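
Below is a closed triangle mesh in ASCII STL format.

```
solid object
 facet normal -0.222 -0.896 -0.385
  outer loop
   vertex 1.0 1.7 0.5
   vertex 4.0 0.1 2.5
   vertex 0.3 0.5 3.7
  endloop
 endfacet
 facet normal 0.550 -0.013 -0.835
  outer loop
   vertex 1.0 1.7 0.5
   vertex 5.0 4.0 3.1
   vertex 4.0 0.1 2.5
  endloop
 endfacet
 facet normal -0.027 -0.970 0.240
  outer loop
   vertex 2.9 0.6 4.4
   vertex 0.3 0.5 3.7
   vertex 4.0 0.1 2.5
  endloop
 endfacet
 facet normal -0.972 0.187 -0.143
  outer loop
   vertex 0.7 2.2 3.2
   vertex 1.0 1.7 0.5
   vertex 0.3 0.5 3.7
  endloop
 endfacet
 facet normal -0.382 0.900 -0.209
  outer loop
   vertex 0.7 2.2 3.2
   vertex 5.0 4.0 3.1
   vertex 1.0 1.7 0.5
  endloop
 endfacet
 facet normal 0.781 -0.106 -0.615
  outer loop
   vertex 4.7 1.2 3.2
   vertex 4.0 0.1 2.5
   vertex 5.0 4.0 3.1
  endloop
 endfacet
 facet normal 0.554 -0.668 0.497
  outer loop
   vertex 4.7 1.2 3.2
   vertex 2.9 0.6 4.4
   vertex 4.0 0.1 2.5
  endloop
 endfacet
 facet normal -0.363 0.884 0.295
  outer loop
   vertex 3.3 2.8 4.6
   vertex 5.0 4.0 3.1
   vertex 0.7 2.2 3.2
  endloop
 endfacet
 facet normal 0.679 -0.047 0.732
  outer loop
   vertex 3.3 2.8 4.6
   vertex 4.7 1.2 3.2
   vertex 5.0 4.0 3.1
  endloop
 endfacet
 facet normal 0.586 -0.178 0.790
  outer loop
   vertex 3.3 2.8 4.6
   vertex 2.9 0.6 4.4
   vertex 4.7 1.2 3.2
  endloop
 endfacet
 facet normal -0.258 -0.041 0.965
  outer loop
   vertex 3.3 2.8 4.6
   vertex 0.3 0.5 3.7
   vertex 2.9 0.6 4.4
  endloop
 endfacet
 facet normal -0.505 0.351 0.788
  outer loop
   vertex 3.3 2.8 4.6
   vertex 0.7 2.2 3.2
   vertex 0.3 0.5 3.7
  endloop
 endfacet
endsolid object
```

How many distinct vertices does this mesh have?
8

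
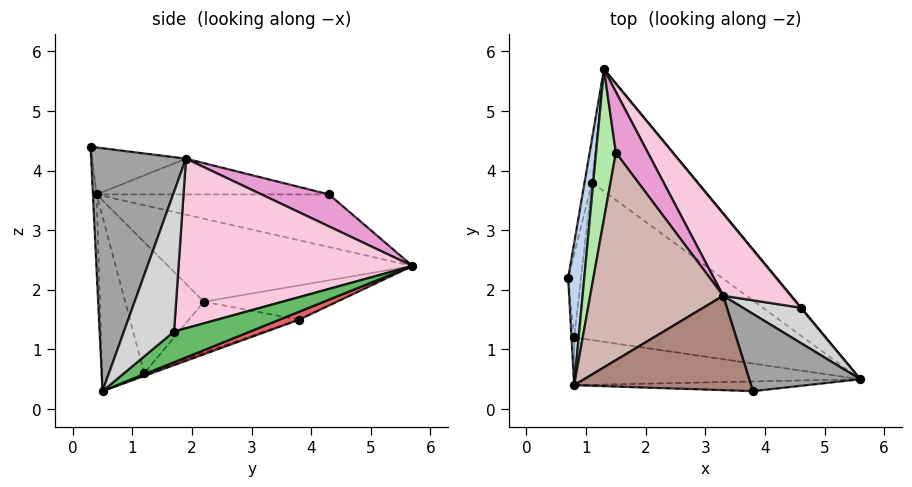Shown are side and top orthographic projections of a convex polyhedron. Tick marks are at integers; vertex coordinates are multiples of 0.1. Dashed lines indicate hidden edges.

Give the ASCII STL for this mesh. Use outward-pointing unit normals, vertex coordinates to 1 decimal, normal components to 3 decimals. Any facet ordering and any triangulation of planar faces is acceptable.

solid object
 facet normal -0.018 -0.998 -0.057
  outer loop
   vertex 0.8 0.4 3.6
   vertex 5.6 0.5 0.3
   vertex 3.8 0.3 4.4
  endloop
 endfacet
 facet normal -0.973 0.134 0.189
  outer loop
   vertex 0.8 0.4 3.6
   vertex 1.3 5.7 2.4
   vertex 0.7 2.2 1.8
  endloop
 endfacet
 facet normal -0.997 -0.076 -0.020
  outer loop
   vertex 0.8 1.2 0.6
   vertex 0.8 0.4 3.6
   vertex 0.7 2.2 1.8
  endloop
 endfacet
 facet normal -0.155 -0.955 -0.255
  outer loop
   vertex 0.8 1.2 0.6
   vertex 5.6 0.5 0.3
   vertex 0.8 0.4 3.6
  endloop
 endfacet
 facet normal 0.773 0.634 0.012
  outer loop
   vertex 4.6 1.7 1.3
   vertex 5.6 0.5 0.3
   vertex 1.3 5.7 2.4
  endloop
 endfacet
 facet normal -0.923 0.166 0.347
  outer loop
   vertex 1.5 4.3 3.6
   vertex 1.3 5.7 2.4
   vertex 0.8 0.4 3.6
  endloop
 endfacet
 facet normal 0.068 0.421 -0.904
  outer loop
   vertex 1.1 3.8 1.5
   vertex 1.3 5.7 2.4
   vertex 5.6 0.5 0.3
  endloop
 endfacet
 facet normal -0.011 0.328 -0.945
  outer loop
   vertex 1.1 3.8 1.5
   vertex 5.6 0.5 0.3
   vertex 0.8 1.2 0.6
  endloop
 endfacet
 facet normal -0.957 0.200 -0.210
  outer loop
   vertex 1.1 3.8 1.5
   vertex 0.7 2.2 1.8
   vertex 1.3 5.7 2.4
  endloop
 endfacet
 facet normal -0.951 0.193 -0.240
  outer loop
   vertex 1.1 3.8 1.5
   vertex 0.8 1.2 0.6
   vertex 0.7 2.2 1.8
  endloop
 endfacet
 facet normal -0.256 0.041 0.966
  outer loop
   vertex 3.3 1.9 4.2
   vertex 0.8 0.4 3.6
   vertex 3.8 0.3 4.4
  endloop
 endfacet
 facet normal -0.259 0.047 0.965
  outer loop
   vertex 3.3 1.9 4.2
   vertex 1.5 4.3 3.6
   vertex 0.8 0.4 3.6
  endloop
 endfacet
 facet normal 0.577 0.577 0.577
  outer loop
   vertex 3.3 1.9 4.2
   vertex 1.3 5.7 2.4
   vertex 1.5 4.3 3.6
  endloop
 endfacet
 facet normal 0.774 0.553 0.309
  outer loop
   vertex 3.3 1.9 4.2
   vertex 4.6 1.7 1.3
   vertex 1.3 5.7 2.4
  endloop
 endfacet
 facet normal 0.862 0.319 0.394
  outer loop
   vertex 3.3 1.9 4.2
   vertex 3.8 0.3 4.4
   vertex 5.6 0.5 0.3
  endloop
 endfacet
 facet normal 0.842 0.411 0.349
  outer loop
   vertex 3.3 1.9 4.2
   vertex 5.6 0.5 0.3
   vertex 4.6 1.7 1.3
  endloop
 endfacet
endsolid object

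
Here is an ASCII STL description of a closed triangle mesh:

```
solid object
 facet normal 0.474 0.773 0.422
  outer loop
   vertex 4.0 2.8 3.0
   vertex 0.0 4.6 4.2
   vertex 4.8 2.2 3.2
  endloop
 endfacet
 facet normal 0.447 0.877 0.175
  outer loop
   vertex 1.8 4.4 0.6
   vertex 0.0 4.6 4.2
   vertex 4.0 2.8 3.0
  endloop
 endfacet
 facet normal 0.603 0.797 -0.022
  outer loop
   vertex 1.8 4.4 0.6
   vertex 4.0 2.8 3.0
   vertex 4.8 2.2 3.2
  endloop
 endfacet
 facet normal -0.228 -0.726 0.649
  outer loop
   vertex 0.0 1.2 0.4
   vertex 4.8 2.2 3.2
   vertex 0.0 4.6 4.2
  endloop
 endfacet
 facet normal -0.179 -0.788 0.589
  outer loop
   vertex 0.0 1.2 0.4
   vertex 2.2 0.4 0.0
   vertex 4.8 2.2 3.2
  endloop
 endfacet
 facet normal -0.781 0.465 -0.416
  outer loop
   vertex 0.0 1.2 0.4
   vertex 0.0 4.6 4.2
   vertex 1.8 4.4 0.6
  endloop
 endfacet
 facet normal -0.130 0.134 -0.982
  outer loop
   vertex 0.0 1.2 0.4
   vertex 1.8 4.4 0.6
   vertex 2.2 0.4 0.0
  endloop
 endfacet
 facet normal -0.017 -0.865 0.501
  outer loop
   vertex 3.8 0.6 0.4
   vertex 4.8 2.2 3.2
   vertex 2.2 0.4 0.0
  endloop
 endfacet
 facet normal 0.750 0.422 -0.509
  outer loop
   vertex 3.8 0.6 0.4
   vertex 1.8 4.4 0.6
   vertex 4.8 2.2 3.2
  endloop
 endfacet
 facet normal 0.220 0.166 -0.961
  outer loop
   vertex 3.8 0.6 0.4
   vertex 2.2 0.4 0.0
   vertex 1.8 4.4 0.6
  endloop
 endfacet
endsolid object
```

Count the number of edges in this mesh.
15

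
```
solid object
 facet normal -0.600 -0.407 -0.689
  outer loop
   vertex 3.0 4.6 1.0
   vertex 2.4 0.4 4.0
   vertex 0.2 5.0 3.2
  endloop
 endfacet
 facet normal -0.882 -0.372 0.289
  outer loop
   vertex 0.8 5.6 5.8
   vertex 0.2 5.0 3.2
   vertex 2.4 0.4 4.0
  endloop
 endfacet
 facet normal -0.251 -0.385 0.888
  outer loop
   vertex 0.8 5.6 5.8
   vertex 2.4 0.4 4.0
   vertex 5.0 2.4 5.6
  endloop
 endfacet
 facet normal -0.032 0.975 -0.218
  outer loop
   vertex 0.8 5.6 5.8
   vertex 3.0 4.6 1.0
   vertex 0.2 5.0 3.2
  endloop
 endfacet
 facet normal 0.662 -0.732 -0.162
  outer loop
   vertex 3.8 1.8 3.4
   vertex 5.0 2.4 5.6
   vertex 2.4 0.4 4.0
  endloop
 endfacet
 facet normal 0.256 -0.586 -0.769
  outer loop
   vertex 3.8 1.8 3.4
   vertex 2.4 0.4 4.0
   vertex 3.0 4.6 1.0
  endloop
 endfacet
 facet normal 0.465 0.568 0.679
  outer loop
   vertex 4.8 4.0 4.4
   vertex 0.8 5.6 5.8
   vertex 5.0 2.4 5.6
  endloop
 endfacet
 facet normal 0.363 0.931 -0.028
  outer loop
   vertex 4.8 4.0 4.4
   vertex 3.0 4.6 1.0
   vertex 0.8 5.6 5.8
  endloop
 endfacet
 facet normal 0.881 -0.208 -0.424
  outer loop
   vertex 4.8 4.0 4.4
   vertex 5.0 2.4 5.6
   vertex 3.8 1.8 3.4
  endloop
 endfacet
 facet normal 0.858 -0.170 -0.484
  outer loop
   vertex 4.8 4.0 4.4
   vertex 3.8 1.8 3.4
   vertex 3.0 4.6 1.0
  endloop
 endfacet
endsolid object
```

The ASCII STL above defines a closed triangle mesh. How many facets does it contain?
10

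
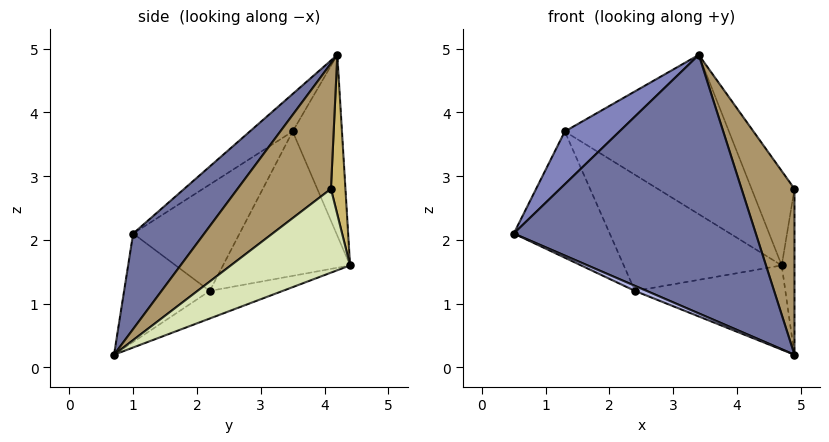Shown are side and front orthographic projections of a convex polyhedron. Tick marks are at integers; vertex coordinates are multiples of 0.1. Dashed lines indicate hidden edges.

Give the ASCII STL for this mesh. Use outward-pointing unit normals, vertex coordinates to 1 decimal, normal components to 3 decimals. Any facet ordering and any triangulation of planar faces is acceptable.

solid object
 facet normal 0.220 -0.748 0.627
  outer loop
   vertex 3.4 4.2 4.9
   vertex 0.5 1.0 2.1
   vertex 4.9 0.7 0.2
  endloop
 endfacet
 facet normal -0.336 -0.429 0.838
  outer loop
   vertex 1.3 3.5 3.7
   vertex 0.5 1.0 2.1
   vertex 3.4 4.2 4.9
  endloop
 endfacet
 facet normal -0.287 0.956 -0.055
  outer loop
   vertex 1.3 3.5 3.7
   vertex 3.4 4.2 4.9
   vertex 4.7 4.4 1.6
  endloop
 endfacet
 facet normal -0.399 -0.055 -0.915
  outer loop
   vertex 2.4 2.2 1.2
   vertex 4.9 0.7 0.2
   vertex 0.5 1.0 2.1
  endloop
 endfacet
 facet normal -0.165 0.341 -0.925
  outer loop
   vertex 2.4 2.2 1.2
   vertex 4.7 4.4 1.6
   vertex 4.9 0.7 0.2
  endloop
 endfacet
 facet normal -0.616 0.555 -0.559
  outer loop
   vertex 2.4 2.2 1.2
   vertex 0.5 1.0 2.1
   vertex 1.3 3.5 3.7
  endloop
 endfacet
 facet normal -0.518 0.644 -0.563
  outer loop
   vertex 2.4 2.2 1.2
   vertex 1.3 3.5 3.7
   vertex 4.7 4.4 1.6
  endloop
 endfacet
 facet normal 0.985 0.105 -0.138
  outer loop
   vertex 4.9 4.1 2.8
   vertex 4.9 0.7 0.2
   vertex 4.7 4.4 1.6
  endloop
 endfacet
 facet normal 0.731 -0.414 0.542
  outer loop
   vertex 4.9 4.1 2.8
   vertex 3.4 4.2 4.9
   vertex 4.9 0.7 0.2
  endloop
 endfacet
 facet normal 0.315 0.932 0.180
  outer loop
   vertex 4.9 4.1 2.8
   vertex 4.7 4.4 1.6
   vertex 3.4 4.2 4.9
  endloop
 endfacet
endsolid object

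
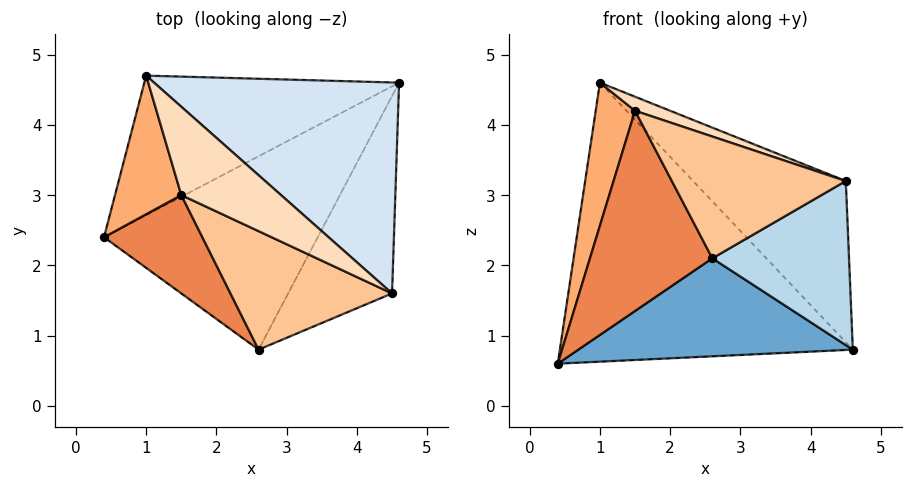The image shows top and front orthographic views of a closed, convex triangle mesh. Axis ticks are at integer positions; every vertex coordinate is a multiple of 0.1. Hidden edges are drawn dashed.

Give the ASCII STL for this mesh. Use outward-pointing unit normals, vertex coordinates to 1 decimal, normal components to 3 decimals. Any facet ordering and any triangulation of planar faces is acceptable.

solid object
 facet normal 0.269 -0.435 -0.859
  outer loop
   vertex 2.6 0.8 2.1
   vertex 0.4 2.4 0.6
   vertex 4.6 4.6 0.8
  endloop
 endfacet
 facet normal -0.408 0.816 -0.408
  outer loop
   vertex 1.0 4.7 4.6
   vertex 4.6 4.6 0.8
   vertex 0.4 2.4 0.6
  endloop
 endfacet
 facet normal 0.581 -0.520 -0.626
  outer loop
   vertex 4.5 1.6 3.2
   vertex 2.6 0.8 2.1
   vertex 4.6 4.6 0.8
  endloop
 endfacet
 facet normal 0.650 0.461 0.604
  outer loop
   vertex 4.5 1.6 3.2
   vertex 4.6 4.6 0.8
   vertex 1.0 4.7 4.6
  endloop
 endfacet
 facet normal -0.690 -0.650 0.319
  outer loop
   vertex 1.5 3.0 4.2
   vertex 0.4 2.4 0.6
   vertex 2.6 0.8 2.1
  endloop
 endfacet
 facet normal -0.883 -0.337 0.326
  outer loop
   vertex 1.5 3.0 4.2
   vertex 1.0 4.7 4.6
   vertex 0.4 2.4 0.6
  endloop
 endfacet
 facet normal -0.101 -0.713 0.694
  outer loop
   vertex 1.5 3.0 4.2
   vertex 2.6 0.8 2.1
   vertex 4.5 1.6 3.2
  endloop
 endfacet
 facet normal 0.248 -0.152 0.957
  outer loop
   vertex 1.5 3.0 4.2
   vertex 4.5 1.6 3.2
   vertex 1.0 4.7 4.6
  endloop
 endfacet
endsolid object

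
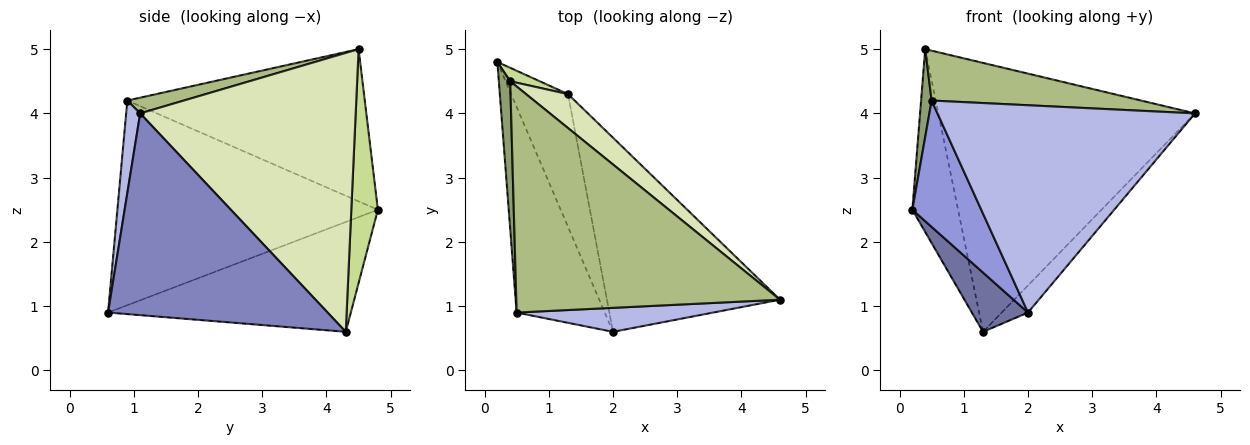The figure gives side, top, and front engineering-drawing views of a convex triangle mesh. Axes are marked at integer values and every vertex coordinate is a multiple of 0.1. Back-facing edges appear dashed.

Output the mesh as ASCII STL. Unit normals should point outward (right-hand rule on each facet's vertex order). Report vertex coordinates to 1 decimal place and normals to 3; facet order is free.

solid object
 facet normal -0.870 -0.201 -0.451
  outer loop
   vertex 1.3 4.3 0.6
   vertex 2.0 0.6 0.9
   vertex 0.2 4.8 2.5
  endloop
 endfacet
 facet normal 0.756 0.090 -0.649
  outer loop
   vertex 1.3 4.3 0.6
   vertex 4.6 1.1 4.0
   vertex 2.0 0.6 0.9
  endloop
 endfacet
 facet normal -0.893 -0.236 -0.384
  outer loop
   vertex 0.5 0.9 4.2
   vertex 0.2 4.8 2.5
   vertex 2.0 0.6 0.9
  endloop
 endfacet
 facet normal 0.054 -0.992 0.115
  outer loop
   vertex 0.5 0.9 4.2
   vertex 2.0 0.6 0.9
   vertex 4.6 1.1 4.0
  endloop
 endfacet
 facet normal -0.996 -0.044 0.074
  outer loop
   vertex 0.4 4.5 5.0
   vertex 0.2 4.8 2.5
   vertex 0.5 0.9 4.2
  endloop
 endfacet
 facet normal 0.058 -0.215 0.975
  outer loop
   vertex 0.4 4.5 5.0
   vertex 0.5 0.9 4.2
   vertex 4.6 1.1 4.0
  endloop
 endfacet
 facet normal 0.502 0.863 0.063
  outer loop
   vertex 0.4 4.5 5.0
   vertex 1.3 4.3 0.6
   vertex 0.2 4.8 2.5
  endloop
 endfacet
 facet normal 0.640 0.762 0.096
  outer loop
   vertex 0.4 4.5 5.0
   vertex 4.6 1.1 4.0
   vertex 1.3 4.3 0.6
  endloop
 endfacet
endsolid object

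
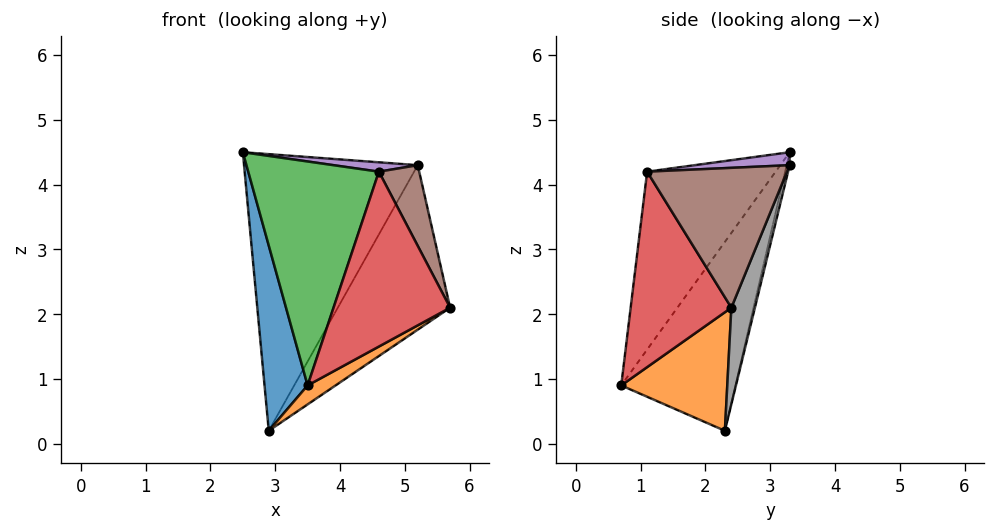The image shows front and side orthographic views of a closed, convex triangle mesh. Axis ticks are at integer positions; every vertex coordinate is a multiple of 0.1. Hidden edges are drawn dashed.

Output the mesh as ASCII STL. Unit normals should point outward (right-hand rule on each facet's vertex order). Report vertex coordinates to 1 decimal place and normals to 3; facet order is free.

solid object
 facet normal -0.936 -0.353 -0.005
  outer loop
   vertex 2.9 2.3 0.2
   vertex 3.5 0.7 0.9
   vertex 2.5 3.3 4.5
  endloop
 endfacet
 facet normal 0.559 -0.147 -0.816
  outer loop
   vertex 2.9 2.3 0.2
   vertex 5.7 2.4 2.1
   vertex 3.5 0.7 0.9
  endloop
 endfacet
 facet normal -0.668 -0.679 0.305
  outer loop
   vertex 4.6 1.1 4.2
   vertex 2.5 3.3 4.5
   vertex 3.5 0.7 0.9
  endloop
 endfacet
 facet normal 0.648 -0.751 -0.125
  outer loop
   vertex 4.6 1.1 4.2
   vertex 3.5 0.7 0.9
   vertex 5.7 2.4 2.1
  endloop
 endfacet
 facet normal 0.074 -0.065 0.995
  outer loop
   vertex 5.2 3.3 4.3
   vertex 2.5 3.3 4.5
   vertex 4.6 1.1 4.2
  endloop
 endfacet
 facet normal 0.912 -0.263 0.315
  outer loop
   vertex 5.2 3.3 4.3
   vertex 4.6 1.1 4.2
   vertex 5.7 2.4 2.1
  endloop
 endfacet
 facet normal -0.017 0.974 -0.228
  outer loop
   vertex 5.2 3.3 4.3
   vertex 2.9 2.3 0.2
   vertex 2.5 3.3 4.5
  endloop
 endfacet
 facet normal 0.193 0.923 -0.334
  outer loop
   vertex 5.2 3.3 4.3
   vertex 5.7 2.4 2.1
   vertex 2.9 2.3 0.2
  endloop
 endfacet
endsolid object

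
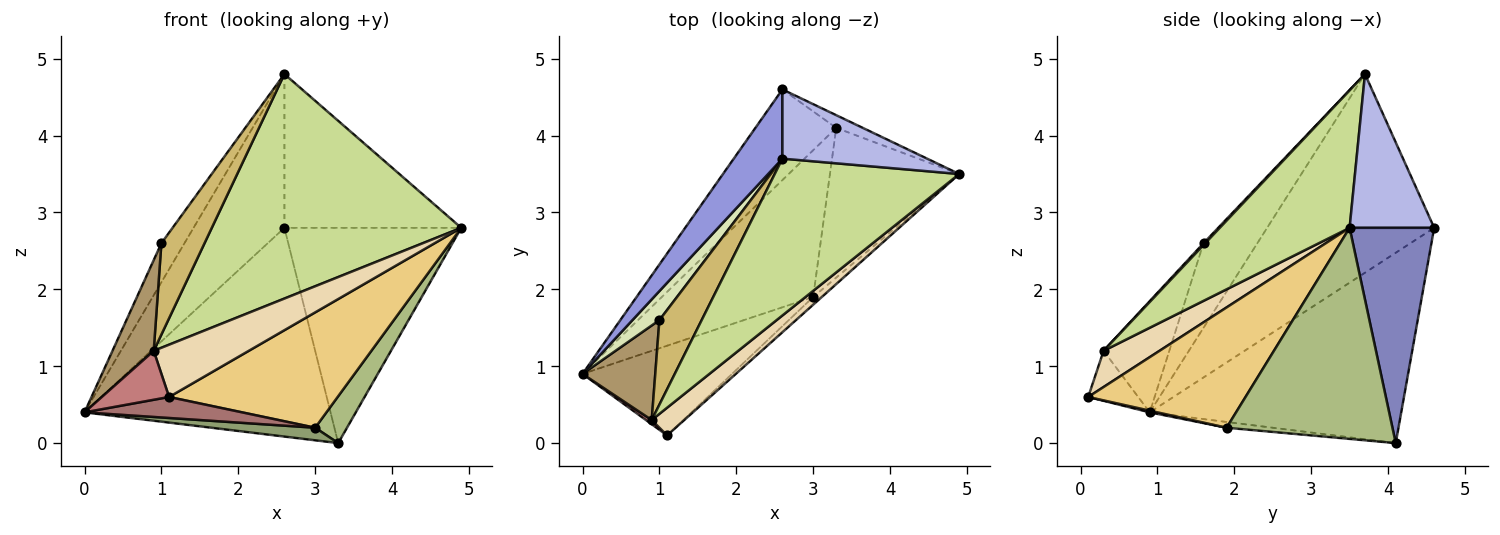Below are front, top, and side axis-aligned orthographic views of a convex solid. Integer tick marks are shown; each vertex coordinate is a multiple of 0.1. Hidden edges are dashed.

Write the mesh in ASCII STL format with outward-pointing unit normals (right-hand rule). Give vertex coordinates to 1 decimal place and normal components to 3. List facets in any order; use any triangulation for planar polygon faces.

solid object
 facet normal -0.684 0.669 -0.290
  outer loop
   vertex 3.3 4.1 0.0
   vertex 0.0 0.9 0.4
   vertex 2.6 4.6 2.8
  endloop
 endfacet
 facet normal 0.431 0.901 -0.053
  outer loop
   vertex 3.3 4.1 0.0
   vertex 2.6 4.6 2.8
   vertex 4.9 3.5 2.8
  endloop
 endfacet
 facet normal -0.859 0.467 0.210
  outer loop
   vertex 2.6 3.7 4.8
   vertex 2.6 4.6 2.8
   vertex 0.0 0.9 0.4
  endloop
 endfacet
 facet normal 0.400 0.836 0.376
  outer loop
   vertex 2.6 3.7 4.8
   vertex 4.9 3.5 2.8
   vertex 2.6 4.6 2.8
  endloop
 endfacet
 facet normal -0.038 -0.085 -0.996
  outer loop
   vertex 3.0 1.9 0.2
   vertex 0.0 0.9 0.4
   vertex 3.3 4.1 0.0
  endloop
 endfacet
 facet normal 0.842 -0.162 -0.515
  outer loop
   vertex 3.0 1.9 0.2
   vertex 3.3 4.1 0.0
   vertex 4.9 3.5 2.8
  endloop
 endfacet
 facet normal 0.392 -0.754 0.527
  outer loop
   vertex 0.9 0.3 1.2
   vertex 4.9 3.5 2.8
   vertex 2.6 3.7 4.8
  endloop
 endfacet
 facet normal -0.882 0.378 0.281
  outer loop
   vertex 1.0 1.6 2.6
   vertex 2.6 3.7 4.8
   vertex 0.0 0.9 0.4
  endloop
 endfacet
 facet normal -0.741 -0.465 0.485
  outer loop
   vertex 1.0 1.6 2.6
   vertex 0.0 0.9 0.4
   vertex 0.9 0.3 1.2
  endloop
 endfacet
 facet normal 0.029 -0.734 0.679
  outer loop
   vertex 1.0 1.6 2.6
   vertex 0.9 0.3 1.2
   vertex 2.6 3.7 4.8
  endloop
 endfacet
 facet normal 0.682 -0.730 -0.049
  outer loop
   vertex 1.1 0.1 0.6
   vertex 3.0 1.9 0.2
   vertex 4.9 3.5 2.8
  endloop
 endfacet
 facet normal 0.461 -0.784 0.415
  outer loop
   vertex 1.1 0.1 0.6
   vertex 4.9 3.5 2.8
   vertex 0.9 0.3 1.2
  endloop
 endfacet
 facet normal 0.011 -0.228 -0.974
  outer loop
   vertex 1.1 0.1 0.6
   vertex 0.0 0.9 0.4
   vertex 3.0 1.9 0.2
  endloop
 endfacet
 facet normal -0.595 -0.801 0.069
  outer loop
   vertex 1.1 0.1 0.6
   vertex 0.9 0.3 1.2
   vertex 0.0 0.9 0.4
  endloop
 endfacet
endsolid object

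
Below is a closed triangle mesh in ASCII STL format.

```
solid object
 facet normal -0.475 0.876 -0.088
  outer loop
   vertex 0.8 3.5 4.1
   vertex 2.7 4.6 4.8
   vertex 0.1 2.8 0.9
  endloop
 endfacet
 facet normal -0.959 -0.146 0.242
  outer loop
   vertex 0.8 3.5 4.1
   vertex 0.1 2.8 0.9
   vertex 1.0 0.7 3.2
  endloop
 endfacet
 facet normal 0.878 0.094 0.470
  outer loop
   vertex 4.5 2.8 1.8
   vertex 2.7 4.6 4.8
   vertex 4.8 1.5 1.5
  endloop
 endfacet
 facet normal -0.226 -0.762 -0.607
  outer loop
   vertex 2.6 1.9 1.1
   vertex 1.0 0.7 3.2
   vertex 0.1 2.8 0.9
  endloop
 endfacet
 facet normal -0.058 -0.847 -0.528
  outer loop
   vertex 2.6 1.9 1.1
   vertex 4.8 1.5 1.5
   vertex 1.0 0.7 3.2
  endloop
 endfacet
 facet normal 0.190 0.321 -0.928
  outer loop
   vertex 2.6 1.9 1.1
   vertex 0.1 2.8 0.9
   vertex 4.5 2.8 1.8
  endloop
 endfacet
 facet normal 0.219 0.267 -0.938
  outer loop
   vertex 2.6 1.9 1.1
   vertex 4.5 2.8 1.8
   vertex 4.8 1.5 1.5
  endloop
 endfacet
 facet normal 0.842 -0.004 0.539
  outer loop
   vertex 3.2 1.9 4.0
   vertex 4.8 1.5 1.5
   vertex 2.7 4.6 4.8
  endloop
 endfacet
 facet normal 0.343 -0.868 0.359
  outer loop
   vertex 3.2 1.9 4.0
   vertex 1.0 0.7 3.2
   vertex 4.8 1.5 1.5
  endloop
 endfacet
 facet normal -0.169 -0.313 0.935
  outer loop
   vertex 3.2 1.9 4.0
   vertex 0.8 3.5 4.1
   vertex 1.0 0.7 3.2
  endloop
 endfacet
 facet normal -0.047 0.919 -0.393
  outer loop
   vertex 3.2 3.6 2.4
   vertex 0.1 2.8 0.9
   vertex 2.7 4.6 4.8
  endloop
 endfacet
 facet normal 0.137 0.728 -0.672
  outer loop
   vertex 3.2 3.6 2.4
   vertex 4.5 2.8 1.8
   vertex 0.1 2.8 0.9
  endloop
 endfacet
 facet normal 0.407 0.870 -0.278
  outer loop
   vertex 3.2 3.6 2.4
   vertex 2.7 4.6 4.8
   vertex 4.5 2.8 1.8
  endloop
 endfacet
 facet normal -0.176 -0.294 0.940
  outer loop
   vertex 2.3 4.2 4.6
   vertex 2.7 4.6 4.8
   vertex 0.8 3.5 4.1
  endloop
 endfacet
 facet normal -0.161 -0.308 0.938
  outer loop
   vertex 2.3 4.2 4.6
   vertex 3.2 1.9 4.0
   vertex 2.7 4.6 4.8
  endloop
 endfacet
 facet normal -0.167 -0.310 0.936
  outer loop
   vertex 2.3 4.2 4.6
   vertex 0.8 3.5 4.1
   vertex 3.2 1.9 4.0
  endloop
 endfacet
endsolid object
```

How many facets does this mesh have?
16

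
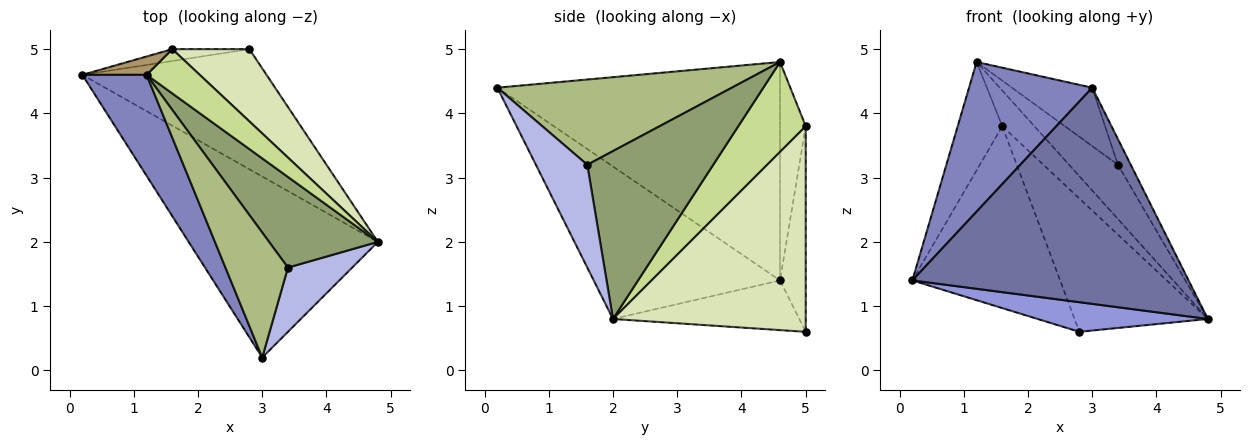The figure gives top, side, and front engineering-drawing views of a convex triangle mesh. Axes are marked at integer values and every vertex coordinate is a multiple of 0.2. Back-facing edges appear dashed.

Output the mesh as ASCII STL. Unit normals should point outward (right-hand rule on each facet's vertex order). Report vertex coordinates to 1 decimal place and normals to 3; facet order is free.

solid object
 facet normal -0.459 -0.681 -0.570
  outer loop
   vertex 3.0 0.2 4.4
   vertex 0.2 4.6 1.4
   vertex 4.8 2.0 0.8
  endloop
 endfacet
 facet normal -0.885 -0.386 0.260
  outer loop
   vertex 1.2 4.6 4.8
   vertex 0.2 4.6 1.4
   vertex 3.0 0.2 4.4
  endloop
 endfacet
 facet normal -0.253 -0.232 -0.939
  outer loop
   vertex 2.8 5.0 0.6
   vertex 4.8 2.0 0.8
   vertex 0.2 4.6 1.4
  endloop
 endfacet
 facet normal 0.830 0.207 0.518
  outer loop
   vertex 3.4 1.6 3.2
   vertex 3.0 0.2 4.4
   vertex 4.8 2.0 0.8
  endloop
 endfacet
 facet normal 0.798 0.309 0.517
  outer loop
   vertex 3.4 1.6 3.2
   vertex 4.8 2.0 0.8
   vertex 1.2 4.6 4.8
  endloop
 endfacet
 facet normal 0.777 0.266 0.570
  outer loop
   vertex 3.4 1.6 3.2
   vertex 1.2 4.6 4.8
   vertex 3.0 0.2 4.4
  endloop
 endfacet
 facet normal 0.797 0.379 0.470
  outer loop
   vertex 1.6 5.0 3.8
   vertex 1.2 4.6 4.8
   vertex 4.8 2.0 0.8
  endloop
 endfacet
 facet normal 0.786 0.544 0.295
  outer loop
   vertex 1.6 5.0 3.8
   vertex 4.8 2.0 0.8
   vertex 2.8 5.0 0.6
  endloop
 endfacet
 facet normal -0.494 0.857 0.145
  outer loop
   vertex 1.6 5.0 3.8
   vertex 0.2 4.6 1.4
   vertex 1.2 4.6 4.8
  endloop
 endfacet
 facet normal -0.171 0.983 -0.064
  outer loop
   vertex 1.6 5.0 3.8
   vertex 2.8 5.0 0.6
   vertex 0.2 4.6 1.4
  endloop
 endfacet
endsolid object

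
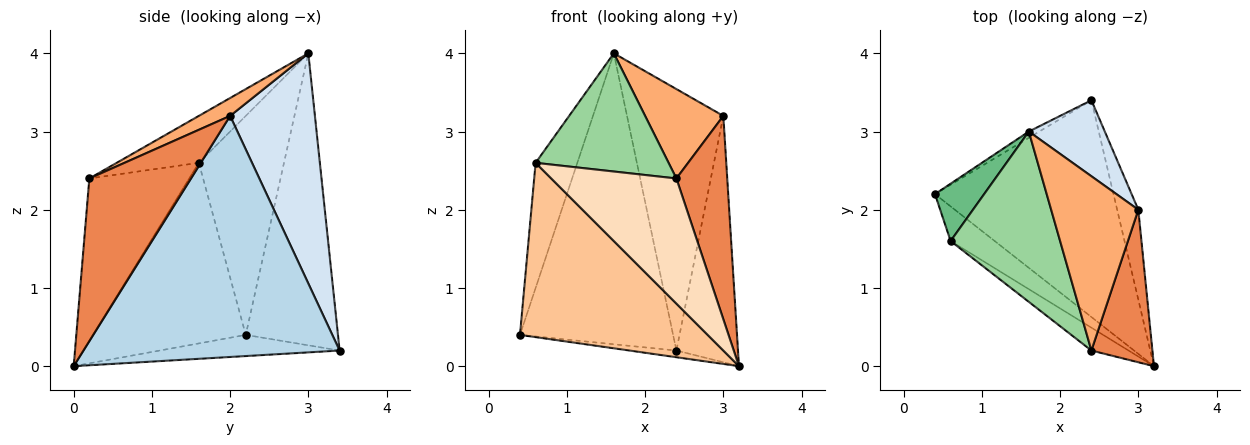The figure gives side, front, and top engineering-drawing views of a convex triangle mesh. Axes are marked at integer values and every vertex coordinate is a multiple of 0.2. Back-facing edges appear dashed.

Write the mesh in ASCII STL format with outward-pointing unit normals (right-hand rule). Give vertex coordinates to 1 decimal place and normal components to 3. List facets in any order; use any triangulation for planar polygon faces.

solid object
 facet normal -0.118 0.031 -0.993
  outer loop
   vertex 2.4 3.4 0.2
   vertex 3.2 0.0 0.0
   vertex 0.4 2.2 0.4
  endloop
 endfacet
 facet normal -0.516 0.857 -0.018
  outer loop
   vertex 1.6 3.0 4.0
   vertex 2.4 3.4 0.2
   vertex 0.4 2.2 0.4
  endloop
 endfacet
 facet normal 0.969 0.233 -0.085
  outer loop
   vertex 3.0 2.0 3.2
   vertex 3.2 0.0 0.0
   vertex 2.4 3.4 0.2
  endloop
 endfacet
 facet normal 0.646 0.733 0.213
  outer loop
   vertex 3.0 2.0 3.2
   vertex 2.4 3.4 0.2
   vertex 1.6 3.0 4.0
  endloop
 endfacet
 facet normal 0.848 -0.424 0.318
  outer loop
   vertex 3.0 2.0 3.2
   vertex 2.4 0.2 2.4
   vertex 3.2 0.0 0.0
  endloop
 endfacet
 facet normal 0.180 -0.449 0.875
  outer loop
   vertex 3.0 2.0 3.2
   vertex 1.6 3.0 4.0
   vertex 2.4 0.2 2.4
  endloop
 endfacet
 facet normal -0.624 -0.766 -0.152
  outer loop
   vertex 0.6 1.6 2.6
   vertex 0.4 2.2 0.4
   vertex 3.2 0.0 0.0
  endloop
 endfacet
 facet normal -0.618 -0.774 -0.141
  outer loop
   vertex 0.6 1.6 2.6
   vertex 3.2 0.0 0.0
   vertex 2.4 0.2 2.4
  endloop
 endfacet
 facet normal -0.880 0.431 0.198
  outer loop
   vertex 0.6 1.6 2.6
   vertex 1.6 3.0 4.0
   vertex 0.4 2.2 0.4
  endloop
 endfacet
 facet normal -0.332 -0.538 0.775
  outer loop
   vertex 0.6 1.6 2.6
   vertex 2.4 0.2 2.4
   vertex 1.6 3.0 4.0
  endloop
 endfacet
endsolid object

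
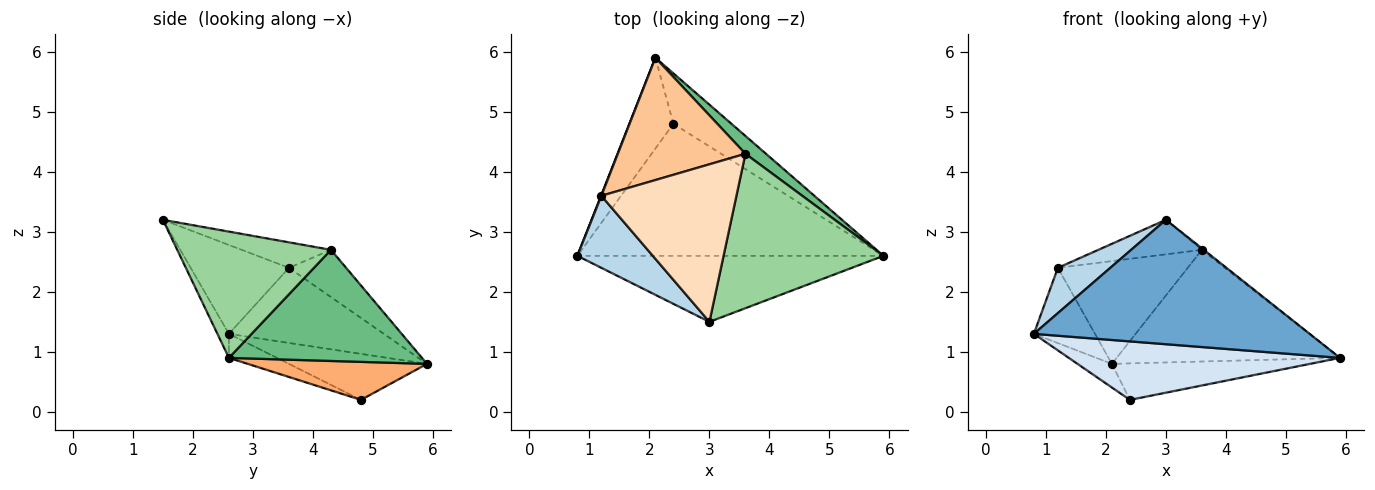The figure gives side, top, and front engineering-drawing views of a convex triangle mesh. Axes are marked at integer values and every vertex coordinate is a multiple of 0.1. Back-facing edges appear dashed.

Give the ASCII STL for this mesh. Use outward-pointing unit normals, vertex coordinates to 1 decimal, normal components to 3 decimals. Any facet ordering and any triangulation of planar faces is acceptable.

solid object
 facet normal -0.037 -0.883 -0.468
  outer loop
   vertex 3.0 1.5 3.2
   vertex 0.8 2.6 1.3
   vertex 5.9 2.6 0.9
  endloop
 endfacet
 facet normal -0.930 0.367 0.005
  outer loop
   vertex 1.2 3.6 2.4
   vertex 2.1 5.9 0.8
   vertex 0.8 2.6 1.3
  endloop
 endfacet
 facet normal -0.706 -0.377 0.599
  outer loop
   vertex 1.2 3.6 2.4
   vertex 0.8 2.6 1.3
   vertex 3.0 1.5 3.2
  endloop
 endfacet
 facet normal -0.072 -0.404 -0.912
  outer loop
   vertex 2.4 4.8 0.2
   vertex 5.9 2.6 0.9
   vertex 0.8 2.6 1.3
  endloop
 endfacet
 facet normal -0.711 0.177 -0.680
  outer loop
   vertex 2.4 4.8 0.2
   vertex 0.8 2.6 1.3
   vertex 2.1 5.9 0.8
  endloop
 endfacet
 facet normal 0.469 0.518 -0.715
  outer loop
   vertex 2.4 4.8 0.2
   vertex 2.1 5.9 0.8
   vertex 5.9 2.6 0.9
  endloop
 endfacet
 facet normal -0.273 0.619 0.737
  outer loop
   vertex 3.6 4.3 2.7
   vertex 2.1 5.9 0.8
   vertex 1.2 3.6 2.4
  endloop
 endfacet
 facet normal -0.181 0.210 0.961
  outer loop
   vertex 3.6 4.3 2.7
   vertex 1.2 3.6 2.4
   vertex 3.0 1.5 3.2
  endloop
 endfacet
 facet normal 0.649 0.751 0.120
  outer loop
   vertex 3.6 4.3 2.7
   vertex 5.9 2.6 0.9
   vertex 2.1 5.9 0.8
  endloop
 endfacet
 facet normal 0.620 0.007 0.785
  outer loop
   vertex 3.6 4.3 2.7
   vertex 3.0 1.5 3.2
   vertex 5.9 2.6 0.9
  endloop
 endfacet
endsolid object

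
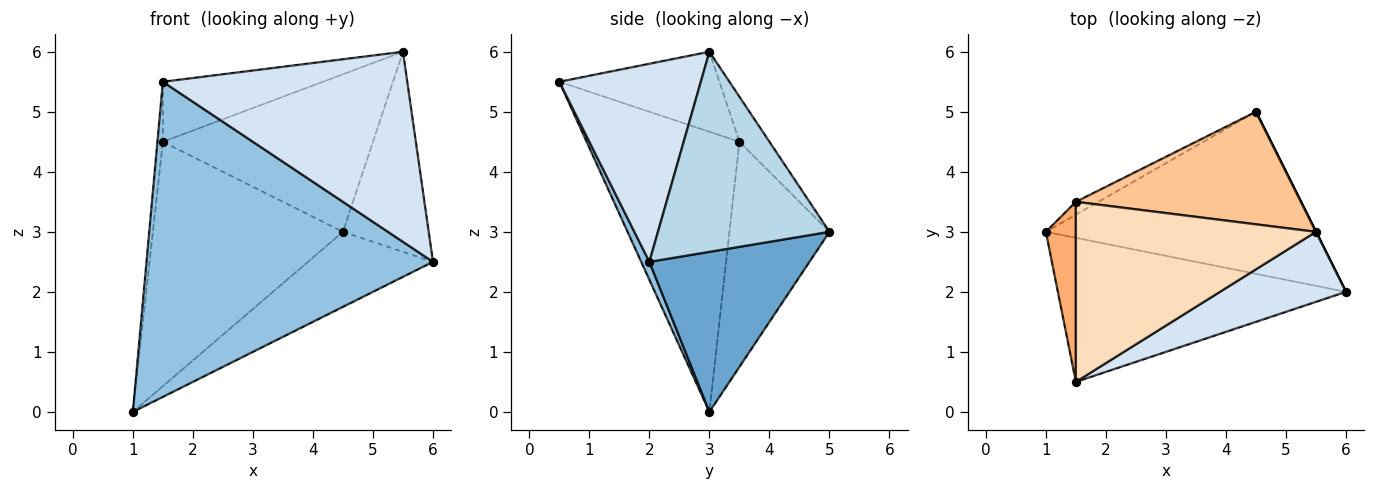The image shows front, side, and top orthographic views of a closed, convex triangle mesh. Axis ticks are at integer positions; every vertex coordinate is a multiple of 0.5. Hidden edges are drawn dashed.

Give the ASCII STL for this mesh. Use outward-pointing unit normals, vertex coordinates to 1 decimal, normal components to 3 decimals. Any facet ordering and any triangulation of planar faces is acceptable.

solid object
 facet normal 0.474 0.370 -0.799
  outer loop
   vertex 4.5 5.0 3.0
   vertex 6.0 2.0 2.5
   vertex 1.0 3.0 0.0
  endloop
 endfacet
 facet normal 0.026 -0.909 -0.416
  outer loop
   vertex 1.5 0.5 5.5
   vertex 1.0 3.0 0.0
   vertex 6.0 2.0 2.5
  endloop
 endfacet
 facet normal 0.894 0.447 0.000
  outer loop
   vertex 5.5 3.0 6.0
   vertex 6.0 2.0 2.5
   vertex 4.5 5.0 3.0
  endloop
 endfacet
 facet normal 0.477 -0.825 0.304
  outer loop
   vertex 5.5 3.0 6.0
   vertex 1.5 0.5 5.5
   vertex 6.0 2.0 2.5
  endloop
 endfacet
 facet normal -0.465 0.884 -0.047
  outer loop
   vertex 1.5 3.5 4.5
   vertex 4.5 5.0 3.0
   vertex 1.0 3.0 0.0
  endloop
 endfacet
 facet normal -0.994 0.035 0.106
  outer loop
   vertex 1.5 3.5 4.5
   vertex 1.0 3.0 0.0
   vertex 1.5 0.5 5.5
  endloop
 endfacet
 facet normal -0.115 0.808 0.577
  outer loop
   vertex 1.5 3.5 4.5
   vertex 5.5 3.0 6.0
   vertex 4.5 5.0 3.0
  endloop
 endfacet
 facet normal -0.302 0.302 0.905
  outer loop
   vertex 1.5 3.5 4.5
   vertex 1.5 0.5 5.5
   vertex 5.5 3.0 6.0
  endloop
 endfacet
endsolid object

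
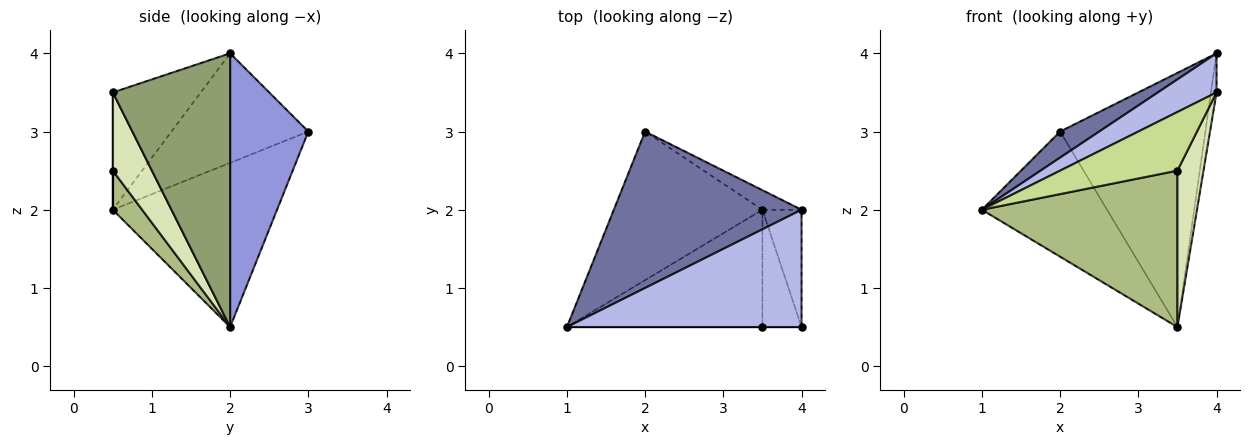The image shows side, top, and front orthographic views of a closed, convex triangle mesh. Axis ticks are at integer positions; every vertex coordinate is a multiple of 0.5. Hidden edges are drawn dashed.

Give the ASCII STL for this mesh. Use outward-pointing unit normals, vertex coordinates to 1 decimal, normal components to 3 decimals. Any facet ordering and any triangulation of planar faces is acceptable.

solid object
 facet normal -0.499 -0.142 0.855
  outer loop
   vertex 2.0 3.0 3.0
   vertex 1.0 0.5 2.0
   vertex 4.0 2.0 4.0
  endloop
 endfacet
 facet normal -0.646 0.492 -0.584
  outer loop
   vertex 3.5 2.0 0.5
   vertex 1.0 0.5 2.0
   vertex 2.0 3.0 3.0
  endloop
 endfacet
 facet normal 0.473 0.878 -0.068
  outer loop
   vertex 3.5 2.0 0.5
   vertex 2.0 3.0 3.0
   vertex 4.0 2.0 4.0
  endloop
 endfacet
 facet normal -0.429 -0.286 0.857
  outer loop
   vertex 4.0 0.5 3.5
   vertex 4.0 2.0 4.0
   vertex 1.0 0.5 2.0
  endloop
 endfacet
 facet normal 0.989 0.047 -0.141
  outer loop
   vertex 4.0 0.5 3.5
   vertex 3.5 2.0 0.5
   vertex 4.0 2.0 4.0
  endloop
 endfacet
 facet normal 0.119 -0.794 -0.596
  outer loop
   vertex 3.5 0.5 2.5
   vertex 1.0 0.5 2.0
   vertex 3.5 2.0 0.5
  endloop
 endfacet
 facet normal 0.000 -1.000 0.000
  outer loop
   vertex 3.5 0.5 2.5
   vertex 4.0 0.5 3.5
   vertex 1.0 0.5 2.0
  endloop
 endfacet
 facet normal 0.768 -0.512 -0.384
  outer loop
   vertex 3.5 0.5 2.5
   vertex 3.5 2.0 0.5
   vertex 4.0 0.5 3.5
  endloop
 endfacet
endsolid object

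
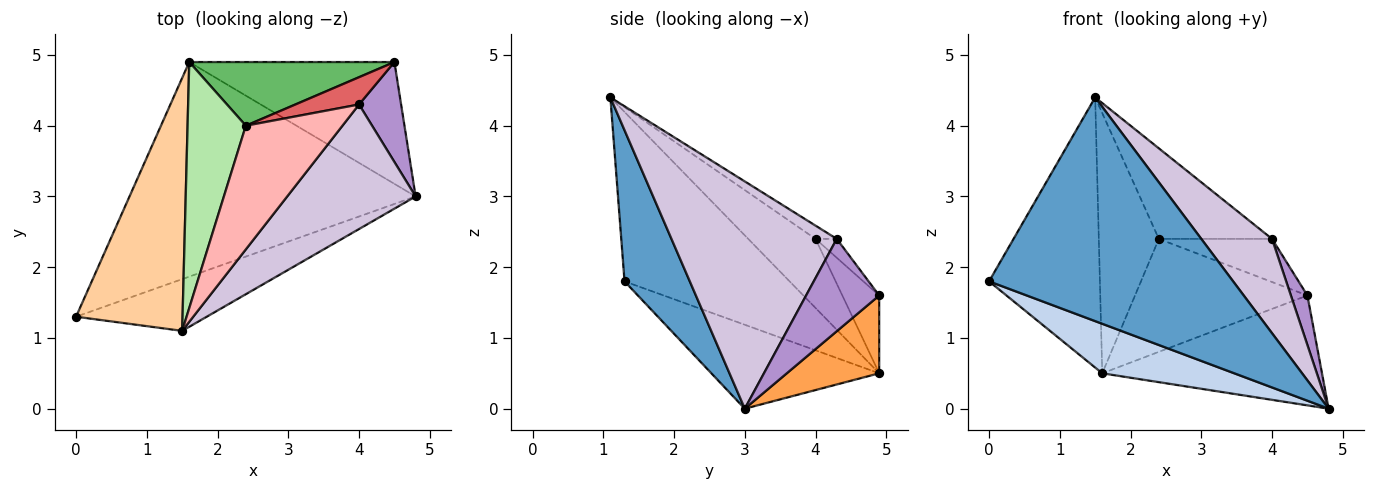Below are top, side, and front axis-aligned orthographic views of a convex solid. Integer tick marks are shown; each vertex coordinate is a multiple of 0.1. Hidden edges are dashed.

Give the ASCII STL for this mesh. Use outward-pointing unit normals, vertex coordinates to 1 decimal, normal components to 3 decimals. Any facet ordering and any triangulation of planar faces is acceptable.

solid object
 facet normal 0.252 -0.943 -0.218
  outer loop
   vertex 1.5 1.1 4.4
   vertex 0.0 1.3 1.8
   vertex 4.8 3.0 0.0
  endloop
 endfacet
 facet normal -0.275 -0.216 -0.937
  outer loop
   vertex 1.6 4.9 0.5
   vertex 4.8 3.0 0.0
   vertex 0.0 1.3 1.8
  endloop
 endfacet
 facet normal 0.271 0.645 -0.715
  outer loop
   vertex 1.6 4.9 0.5
   vertex 4.5 4.9 1.6
   vertex 4.8 3.0 0.0
  endloop
 endfacet
 facet normal -0.736 0.494 0.463
  outer loop
   vertex 1.6 4.9 0.5
   vertex 0.0 1.3 1.8
   vertex 1.5 1.1 4.4
  endloop
 endfacet
 facet normal -0.183 0.856 0.483
  outer loop
   vertex 2.4 4.0 2.4
   vertex 4.5 4.9 1.6
   vertex 1.6 4.9 0.5
  endloop
 endfacet
 facet normal -0.631 0.563 0.533
  outer loop
   vertex 2.4 4.0 2.4
   vertex 1.6 4.9 0.5
   vertex 1.5 1.1 4.4
  endloop
 endfacet
 facet normal -0.156 0.835 0.528
  outer loop
   vertex 4.0 4.3 2.4
   vertex 4.5 4.9 1.6
   vertex 2.4 4.0 2.4
  endloop
 endfacet
 facet normal -0.110 0.587 0.802
  outer loop
   vertex 4.0 4.3 2.4
   vertex 2.4 4.0 2.4
   vertex 1.5 1.1 4.4
  endloop
 endfacet
 facet normal 0.891 -0.201 0.406
  outer loop
   vertex 4.0 4.3 2.4
   vertex 4.8 3.0 0.0
   vertex 4.5 4.9 1.6
  endloop
 endfacet
 facet normal 0.816 -0.349 0.461
  outer loop
   vertex 4.0 4.3 2.4
   vertex 1.5 1.1 4.4
   vertex 4.8 3.0 0.0
  endloop
 endfacet
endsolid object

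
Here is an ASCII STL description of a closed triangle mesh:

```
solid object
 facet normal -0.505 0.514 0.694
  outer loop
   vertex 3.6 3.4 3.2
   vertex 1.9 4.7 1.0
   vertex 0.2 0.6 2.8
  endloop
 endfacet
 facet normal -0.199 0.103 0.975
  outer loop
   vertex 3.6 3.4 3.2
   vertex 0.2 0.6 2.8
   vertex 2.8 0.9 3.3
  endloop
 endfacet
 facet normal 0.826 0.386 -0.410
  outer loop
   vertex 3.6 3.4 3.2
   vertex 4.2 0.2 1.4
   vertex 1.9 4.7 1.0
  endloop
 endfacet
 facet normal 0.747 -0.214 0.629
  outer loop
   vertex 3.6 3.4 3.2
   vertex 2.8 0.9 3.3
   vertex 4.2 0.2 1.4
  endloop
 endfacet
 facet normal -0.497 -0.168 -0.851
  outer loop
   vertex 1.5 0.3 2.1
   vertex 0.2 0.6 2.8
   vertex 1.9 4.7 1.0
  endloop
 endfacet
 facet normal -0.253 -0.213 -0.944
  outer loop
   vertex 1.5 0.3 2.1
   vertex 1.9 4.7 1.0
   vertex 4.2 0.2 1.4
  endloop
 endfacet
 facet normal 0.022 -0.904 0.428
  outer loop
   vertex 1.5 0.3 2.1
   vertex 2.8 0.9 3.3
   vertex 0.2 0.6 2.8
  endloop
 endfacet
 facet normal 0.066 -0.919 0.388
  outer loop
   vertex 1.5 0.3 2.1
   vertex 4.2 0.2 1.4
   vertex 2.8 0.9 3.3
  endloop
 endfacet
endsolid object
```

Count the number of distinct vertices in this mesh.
6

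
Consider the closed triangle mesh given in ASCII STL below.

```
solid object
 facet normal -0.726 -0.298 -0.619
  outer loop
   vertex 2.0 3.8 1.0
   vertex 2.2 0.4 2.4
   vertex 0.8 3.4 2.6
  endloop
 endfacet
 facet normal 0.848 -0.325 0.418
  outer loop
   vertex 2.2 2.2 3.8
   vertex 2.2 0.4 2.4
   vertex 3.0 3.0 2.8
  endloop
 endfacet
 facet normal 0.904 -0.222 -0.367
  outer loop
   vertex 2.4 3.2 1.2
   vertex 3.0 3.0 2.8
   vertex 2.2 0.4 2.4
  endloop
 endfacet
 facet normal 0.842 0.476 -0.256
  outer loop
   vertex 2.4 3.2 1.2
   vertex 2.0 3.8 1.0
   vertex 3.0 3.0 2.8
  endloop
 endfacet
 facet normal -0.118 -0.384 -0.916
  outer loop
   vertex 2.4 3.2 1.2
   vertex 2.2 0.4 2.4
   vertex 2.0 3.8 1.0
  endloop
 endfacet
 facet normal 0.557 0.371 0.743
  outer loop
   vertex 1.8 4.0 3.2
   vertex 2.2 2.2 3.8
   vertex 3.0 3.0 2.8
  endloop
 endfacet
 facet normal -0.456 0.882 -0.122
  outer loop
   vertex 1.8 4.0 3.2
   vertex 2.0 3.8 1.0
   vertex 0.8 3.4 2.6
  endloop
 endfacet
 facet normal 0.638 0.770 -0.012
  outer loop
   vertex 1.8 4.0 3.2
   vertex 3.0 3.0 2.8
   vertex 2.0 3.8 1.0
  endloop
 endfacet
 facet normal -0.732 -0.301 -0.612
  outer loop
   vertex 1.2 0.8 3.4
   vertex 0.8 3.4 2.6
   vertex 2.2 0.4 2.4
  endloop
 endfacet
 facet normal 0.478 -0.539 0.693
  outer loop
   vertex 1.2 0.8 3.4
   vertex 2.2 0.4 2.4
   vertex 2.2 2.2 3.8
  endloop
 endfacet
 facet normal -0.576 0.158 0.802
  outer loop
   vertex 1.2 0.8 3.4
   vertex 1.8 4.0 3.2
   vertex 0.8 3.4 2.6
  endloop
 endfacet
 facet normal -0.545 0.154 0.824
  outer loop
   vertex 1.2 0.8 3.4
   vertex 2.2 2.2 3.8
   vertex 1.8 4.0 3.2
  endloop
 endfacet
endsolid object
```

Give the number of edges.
18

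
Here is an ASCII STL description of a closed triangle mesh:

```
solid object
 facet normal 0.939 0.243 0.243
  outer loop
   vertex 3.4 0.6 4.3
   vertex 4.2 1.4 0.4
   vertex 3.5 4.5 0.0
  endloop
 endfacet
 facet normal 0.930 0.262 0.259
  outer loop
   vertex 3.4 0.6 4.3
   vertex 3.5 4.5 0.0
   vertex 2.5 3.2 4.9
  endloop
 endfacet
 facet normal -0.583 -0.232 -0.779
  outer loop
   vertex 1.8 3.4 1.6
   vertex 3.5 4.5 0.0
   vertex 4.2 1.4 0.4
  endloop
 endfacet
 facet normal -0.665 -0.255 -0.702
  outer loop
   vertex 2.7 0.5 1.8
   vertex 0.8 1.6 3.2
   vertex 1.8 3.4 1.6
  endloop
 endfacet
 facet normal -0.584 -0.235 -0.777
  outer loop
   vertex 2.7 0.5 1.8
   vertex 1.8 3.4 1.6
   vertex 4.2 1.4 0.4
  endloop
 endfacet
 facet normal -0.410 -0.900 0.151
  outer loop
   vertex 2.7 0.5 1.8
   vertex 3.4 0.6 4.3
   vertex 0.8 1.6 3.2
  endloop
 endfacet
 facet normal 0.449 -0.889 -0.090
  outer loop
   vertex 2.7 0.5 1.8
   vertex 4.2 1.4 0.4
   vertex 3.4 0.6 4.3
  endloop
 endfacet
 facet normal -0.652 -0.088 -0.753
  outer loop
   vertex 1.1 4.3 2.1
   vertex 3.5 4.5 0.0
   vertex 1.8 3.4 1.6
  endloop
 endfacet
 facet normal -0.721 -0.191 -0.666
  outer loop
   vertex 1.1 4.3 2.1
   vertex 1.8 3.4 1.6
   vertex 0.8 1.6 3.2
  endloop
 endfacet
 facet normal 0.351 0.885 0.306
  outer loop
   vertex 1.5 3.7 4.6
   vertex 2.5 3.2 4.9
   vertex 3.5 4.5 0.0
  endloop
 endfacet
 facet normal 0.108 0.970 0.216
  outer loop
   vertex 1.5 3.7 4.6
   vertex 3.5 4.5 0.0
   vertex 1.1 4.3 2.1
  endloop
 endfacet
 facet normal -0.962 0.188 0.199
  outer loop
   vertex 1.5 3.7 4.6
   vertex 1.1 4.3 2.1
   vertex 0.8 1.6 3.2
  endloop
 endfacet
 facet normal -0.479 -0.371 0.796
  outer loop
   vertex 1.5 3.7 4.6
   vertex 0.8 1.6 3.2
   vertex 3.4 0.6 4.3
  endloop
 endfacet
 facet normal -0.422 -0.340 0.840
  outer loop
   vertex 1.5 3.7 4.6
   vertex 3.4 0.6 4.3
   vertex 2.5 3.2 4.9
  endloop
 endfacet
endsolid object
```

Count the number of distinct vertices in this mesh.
9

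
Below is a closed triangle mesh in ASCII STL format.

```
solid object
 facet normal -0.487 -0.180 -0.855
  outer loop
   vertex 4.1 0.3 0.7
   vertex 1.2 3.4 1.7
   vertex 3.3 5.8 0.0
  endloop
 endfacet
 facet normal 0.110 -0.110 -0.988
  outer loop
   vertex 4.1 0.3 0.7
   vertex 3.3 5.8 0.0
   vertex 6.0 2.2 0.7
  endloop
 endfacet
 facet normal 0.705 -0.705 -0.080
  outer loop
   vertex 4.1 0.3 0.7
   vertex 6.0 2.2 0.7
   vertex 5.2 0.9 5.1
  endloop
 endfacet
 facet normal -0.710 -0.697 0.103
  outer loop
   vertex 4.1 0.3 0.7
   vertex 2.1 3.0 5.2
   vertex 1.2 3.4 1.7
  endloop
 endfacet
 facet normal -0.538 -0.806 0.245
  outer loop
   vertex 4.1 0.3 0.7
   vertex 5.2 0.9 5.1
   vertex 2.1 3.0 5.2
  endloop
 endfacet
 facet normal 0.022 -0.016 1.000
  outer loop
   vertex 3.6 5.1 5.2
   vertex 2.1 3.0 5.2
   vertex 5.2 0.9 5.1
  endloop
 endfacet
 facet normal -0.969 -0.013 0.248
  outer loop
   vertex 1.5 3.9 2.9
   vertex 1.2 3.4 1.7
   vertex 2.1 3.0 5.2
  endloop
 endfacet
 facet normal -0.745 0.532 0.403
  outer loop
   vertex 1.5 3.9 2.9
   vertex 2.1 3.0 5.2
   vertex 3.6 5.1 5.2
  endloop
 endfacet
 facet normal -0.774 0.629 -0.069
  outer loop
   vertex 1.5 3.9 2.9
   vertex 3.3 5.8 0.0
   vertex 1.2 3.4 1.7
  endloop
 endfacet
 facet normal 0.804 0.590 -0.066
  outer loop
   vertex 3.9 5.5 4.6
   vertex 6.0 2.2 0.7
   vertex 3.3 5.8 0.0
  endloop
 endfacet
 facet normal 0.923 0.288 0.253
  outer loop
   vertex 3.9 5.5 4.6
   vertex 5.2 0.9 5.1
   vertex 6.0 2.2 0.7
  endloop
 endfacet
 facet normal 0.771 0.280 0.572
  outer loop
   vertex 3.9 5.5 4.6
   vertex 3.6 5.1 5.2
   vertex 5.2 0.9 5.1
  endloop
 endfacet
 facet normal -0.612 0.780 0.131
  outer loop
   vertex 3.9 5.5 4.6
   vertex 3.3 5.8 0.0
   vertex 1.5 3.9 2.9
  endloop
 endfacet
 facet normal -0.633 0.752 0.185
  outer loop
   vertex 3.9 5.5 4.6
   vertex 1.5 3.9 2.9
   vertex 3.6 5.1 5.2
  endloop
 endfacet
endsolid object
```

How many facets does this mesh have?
14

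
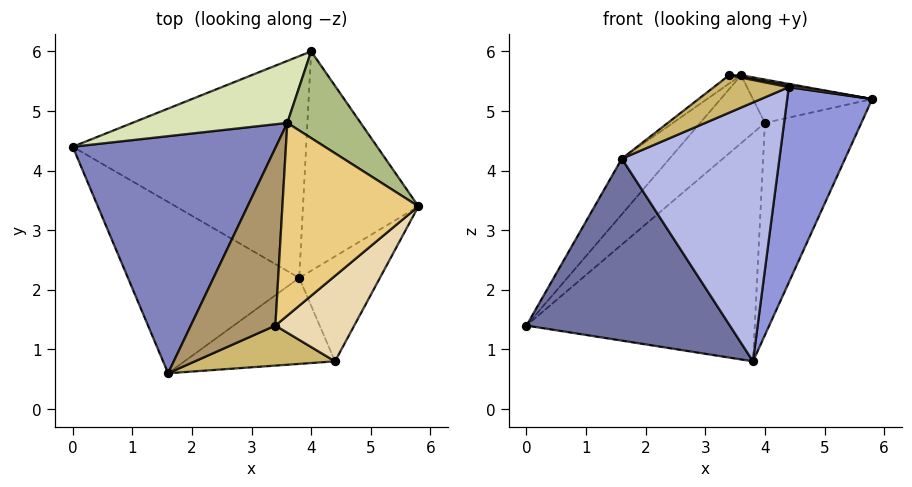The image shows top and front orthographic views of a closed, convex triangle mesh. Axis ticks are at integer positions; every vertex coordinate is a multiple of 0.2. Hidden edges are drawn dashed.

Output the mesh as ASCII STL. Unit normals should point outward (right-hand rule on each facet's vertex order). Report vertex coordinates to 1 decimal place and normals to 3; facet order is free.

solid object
 facet normal -0.468 -0.643 -0.606
  outer loop
   vertex 3.8 2.2 0.8
   vertex 1.6 0.6 4.2
   vertex 0.0 4.4 1.4
  endloop
 endfacet
 facet normal -0.758 0.149 0.635
  outer loop
   vertex 3.6 4.8 5.6
   vertex 0.0 4.4 1.4
   vertex 1.6 0.6 4.2
  endloop
 endfacet
 facet normal 0.843 -0.474 -0.254
  outer loop
   vertex 4.4 0.8 5.4
   vertex 3.8 2.2 0.8
   vertex 5.8 3.4 5.2
  endloop
 endfacet
 facet normal 0.199 -0.930 -0.309
  outer loop
   vertex 4.4 0.8 5.4
   vertex 1.6 0.6 4.2
   vertex 3.8 2.2 0.8
  endloop
 endfacet
 facet normal 0.759 0.453 -0.468
  outer loop
   vertex 4.0 6.0 4.8
   vertex 5.8 3.4 5.2
   vertex 3.8 2.2 0.8
  endloop
 endfacet
 facet normal 0.408 0.408 0.816
  outer loop
   vertex 4.0 6.0 4.8
   vertex 3.6 4.8 5.6
   vertex 5.8 3.4 5.2
  endloop
 endfacet
 facet normal 0.292 0.686 -0.666
  outer loop
   vertex 4.0 6.0 4.8
   vertex 3.8 2.2 0.8
   vertex 0.0 4.4 1.4
  endloop
 endfacet
 facet normal -0.656 0.558 0.509
  outer loop
   vertex 4.0 6.0 4.8
   vertex 0.0 4.4 1.4
   vertex 3.6 4.8 5.6
  endloop
 endfacet
 facet normal -0.624 0.037 0.781
  outer loop
   vertex 3.4 1.4 5.6
   vertex 3.6 4.8 5.6
   vertex 1.6 0.6 4.2
  endloop
 endfacet
 facet normal -0.255 -0.661 0.706
  outer loop
   vertex 3.4 1.4 5.6
   vertex 1.6 0.6 4.2
   vertex 4.4 0.8 5.4
  endloop
 endfacet
 facet normal 0.173 -0.010 0.985
  outer loop
   vertex 3.4 1.4 5.6
   vertex 5.8 3.4 5.2
   vertex 3.6 4.8 5.6
  endloop
 endfacet
 facet normal 0.183 -0.023 0.983
  outer loop
   vertex 3.4 1.4 5.6
   vertex 4.4 0.8 5.4
   vertex 5.8 3.4 5.2
  endloop
 endfacet
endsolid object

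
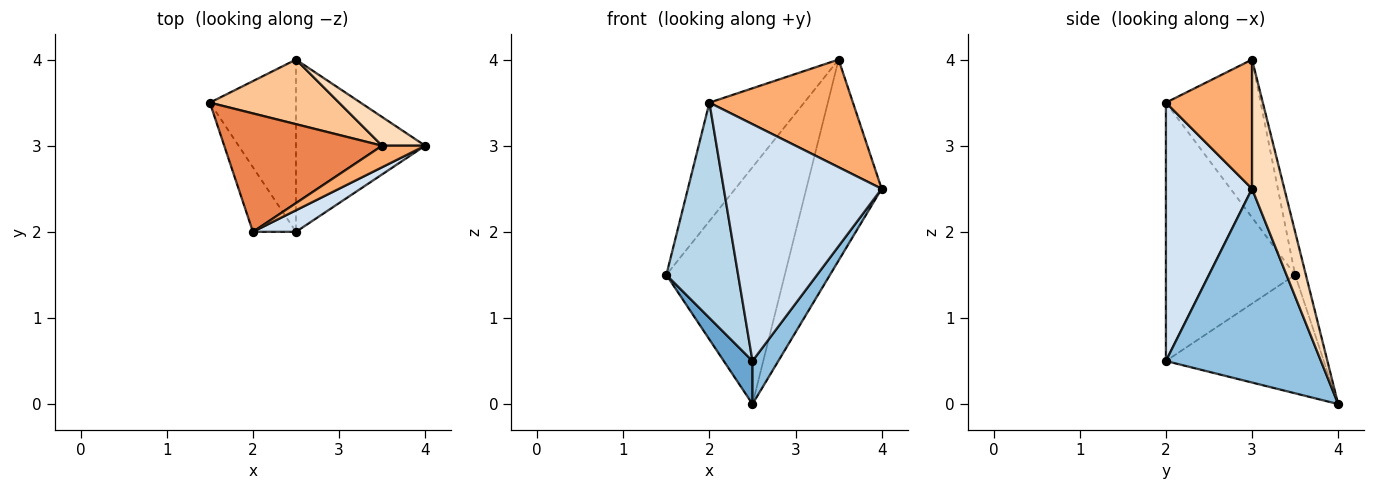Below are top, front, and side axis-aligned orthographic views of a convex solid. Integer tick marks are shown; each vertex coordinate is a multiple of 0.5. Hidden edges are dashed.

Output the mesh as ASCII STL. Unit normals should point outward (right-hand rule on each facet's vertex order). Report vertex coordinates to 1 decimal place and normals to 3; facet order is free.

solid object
 facet normal -0.800 -0.145 -0.582
  outer loop
   vertex 2.5 4.0 0.0
   vertex 2.5 2.0 0.5
   vertex 1.5 3.5 1.5
  endloop
 endfacet
 facet normal 0.824 -0.137 -0.549
  outer loop
   vertex 2.5 4.0 0.0
   vertex 4.0 3.0 2.5
   vertex 2.5 2.0 0.5
  endloop
 endfacet
 facet normal -0.865 -0.481 -0.144
  outer loop
   vertex 2.0 2.0 3.5
   vertex 1.5 3.5 1.5
   vertex 2.5 2.0 0.5
  endloop
 endfacet
 facet normal 0.477 -0.875 0.080
  outer loop
   vertex 2.0 2.0 3.5
   vertex 2.5 2.0 0.5
   vertex 4.0 3.0 2.5
  endloop
 endfacet
 facet normal -0.577 0.577 0.577
  outer loop
   vertex 3.5 3.0 4.0
   vertex 1.5 3.5 1.5
   vertex 2.0 2.0 3.5
  endloop
 endfacet
 facet normal 0.507 -0.845 0.169
  outer loop
   vertex 3.5 3.0 4.0
   vertex 2.0 2.0 3.5
   vertex 4.0 3.0 2.5
  endloop
 endfacet
 facet normal -0.087 0.961 0.262
  outer loop
   vertex 3.5 3.0 4.0
   vertex 2.5 4.0 0.0
   vertex 1.5 3.5 1.5
  endloop
 endfacet
 facet normal 0.391 0.911 0.130
  outer loop
   vertex 3.5 3.0 4.0
   vertex 4.0 3.0 2.5
   vertex 2.5 4.0 0.0
  endloop
 endfacet
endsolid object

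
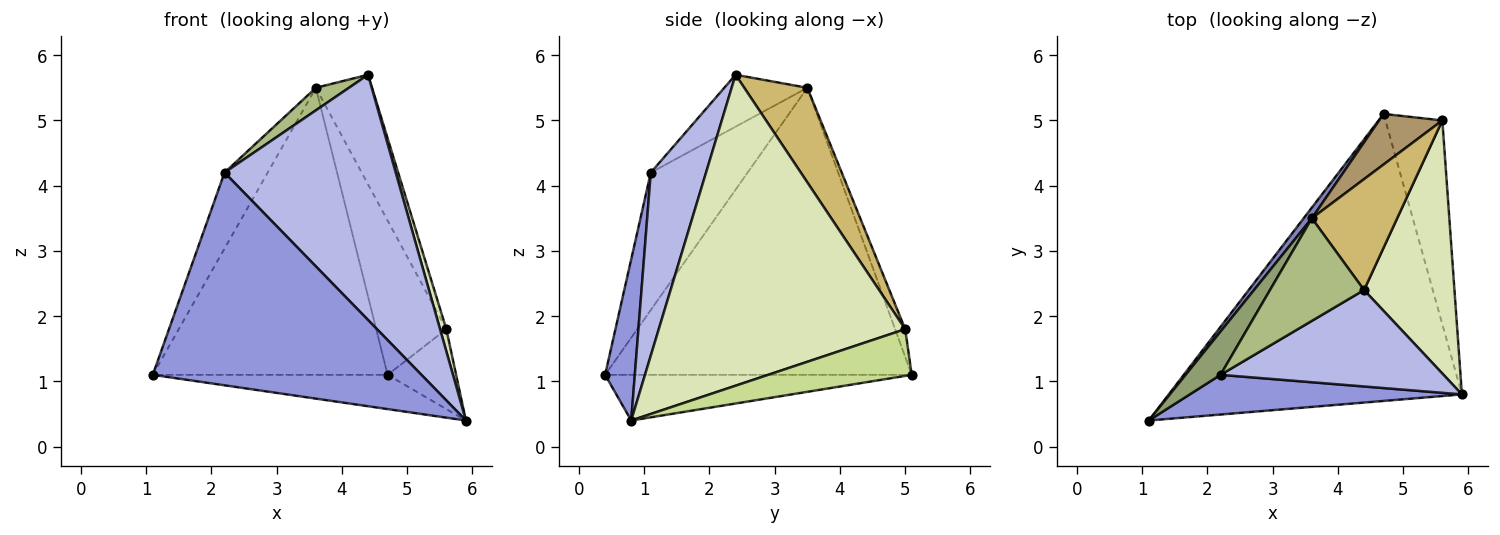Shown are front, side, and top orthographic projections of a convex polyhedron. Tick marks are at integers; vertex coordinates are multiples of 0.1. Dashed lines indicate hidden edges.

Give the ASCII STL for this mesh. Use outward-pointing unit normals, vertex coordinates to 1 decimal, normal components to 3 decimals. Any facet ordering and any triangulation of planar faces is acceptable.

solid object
 facet normal -0.153 0.117 -0.981
  outer loop
   vertex 4.7 5.1 1.1
   vertex 5.9 0.8 0.4
   vertex 1.1 0.4 1.1
  endloop
 endfacet
 facet normal -0.794 0.608 0.023
  outer loop
   vertex 3.6 3.5 5.5
   vertex 4.7 5.1 1.1
   vertex 1.1 0.4 1.1
  endloop
 endfacet
 facet normal 0.108 -0.977 0.182
  outer loop
   vertex 2.2 1.1 4.2
   vertex 1.1 0.4 1.1
   vertex 5.9 0.8 0.4
  endloop
 endfacet
 facet normal 0.288 -0.891 0.350
  outer loop
   vertex 2.2 1.1 4.2
   vertex 5.9 0.8 0.4
   vertex 4.4 2.4 5.7
  endloop
 endfacet
 facet normal -0.890 0.396 0.226
  outer loop
   vertex 2.2 1.1 4.2
   vertex 3.6 3.5 5.5
   vertex 1.1 0.4 1.1
  endloop
 endfacet
 facet normal -0.475 -0.189 0.860
  outer loop
   vertex 2.2 1.1 4.2
   vertex 4.4 2.4 5.7
   vertex 3.6 3.5 5.5
  endloop
 endfacet
 facet normal 0.607 0.290 -0.740
  outer loop
   vertex 5.6 5.0 1.8
   vertex 5.9 0.8 0.4
   vertex 4.7 5.1 1.1
  endloop
 endfacet
 facet normal 0.960 -0.024 0.279
  outer loop
   vertex 5.6 5.0 1.8
   vertex 4.4 2.4 5.7
   vertex 5.9 0.8 0.4
  endloop
 endfacet
 facet normal -0.135 0.942 0.309
  outer loop
   vertex 5.6 5.0 1.8
   vertex 4.7 5.1 1.1
   vertex 3.6 3.5 5.5
  endloop
 endfacet
 facet normal 0.619 0.552 0.558
  outer loop
   vertex 5.6 5.0 1.8
   vertex 3.6 3.5 5.5
   vertex 4.4 2.4 5.7
  endloop
 endfacet
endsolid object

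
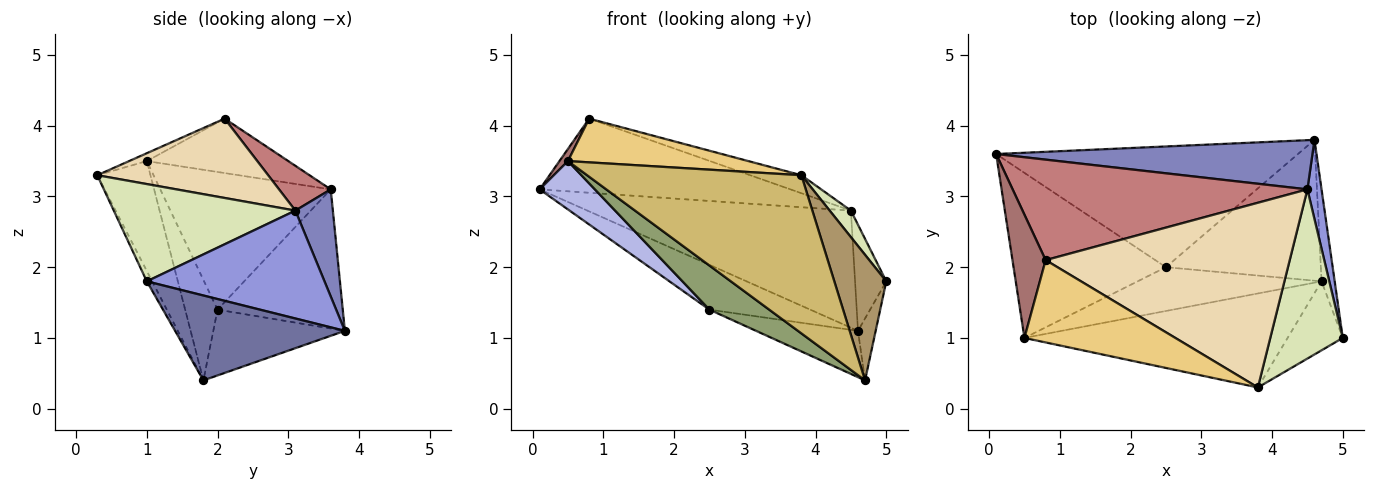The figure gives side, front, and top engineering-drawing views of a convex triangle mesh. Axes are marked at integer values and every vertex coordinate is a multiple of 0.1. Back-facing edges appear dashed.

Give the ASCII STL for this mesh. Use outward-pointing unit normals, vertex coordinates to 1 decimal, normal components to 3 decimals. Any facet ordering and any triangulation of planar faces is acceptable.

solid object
 facet normal 0.983 0.102 -0.152
  outer loop
   vertex 4.7 1.8 0.4
   vertex 4.6 3.8 1.1
   vertex 5.0 1.0 1.8
  endloop
 endfacet
 facet normal 0.130 0.914 0.384
  outer loop
   vertex 4.5 3.1 2.8
   vertex 4.6 3.8 1.1
   vertex 0.1 3.6 3.1
  endloop
 endfacet
 facet normal 0.977 0.172 0.128
  outer loop
   vertex 4.5 3.1 2.8
   vertex 5.0 1.0 1.8
   vertex 4.6 3.8 1.1
  endloop
 endfacet
 facet normal -0.655 -0.212 -0.725
  outer loop
   vertex 2.5 2.0 1.4
   vertex 0.5 1.0 3.5
   vertex 0.1 3.6 3.1
  endloop
 endfacet
 facet normal -0.359 -0.662 -0.657
  outer loop
   vertex 2.5 2.0 1.4
   vertex 4.7 1.8 0.4
   vertex 0.5 1.0 3.5
  endloop
 endfacet
 facet normal -0.397 0.319 -0.861
  outer loop
   vertex 2.5 2.0 1.4
   vertex 0.1 3.6 3.1
   vertex 4.6 3.8 1.1
  endloop
 endfacet
 facet normal -0.374 0.290 -0.881
  outer loop
   vertex 2.5 2.0 1.4
   vertex 4.6 3.8 1.1
   vertex 4.7 1.8 0.4
  endloop
 endfacet
 facet normal 0.798 -0.093 0.595
  outer loop
   vertex 3.8 0.3 3.3
   vertex 5.0 1.0 1.8
   vertex 4.5 3.1 2.8
  endloop
 endfacet
 facet normal -0.090 -0.873 -0.479
  outer loop
   vertex 3.8 0.3 3.3
   vertex 4.7 1.8 0.4
   vertex 5.0 1.0 1.8
  endloop
 endfacet
 facet normal -0.209 -0.841 -0.500
  outer loop
   vertex 3.8 0.3 3.3
   vertex 0.5 1.0 3.5
   vertex 4.7 1.8 0.4
  endloop
 endfacet
 facet normal -0.046 -0.469 0.882
  outer loop
   vertex 0.8 2.1 4.1
   vertex 0.5 1.0 3.5
   vertex 3.8 0.3 3.3
  endloop
 endfacet
 facet normal 0.308 0.092 0.947
  outer loop
   vertex 0.8 2.1 4.1
   vertex 3.8 0.3 3.3
   vertex 4.5 3.1 2.8
  endloop
 endfacet
 facet normal -0.853 -0.051 0.520
  outer loop
   vertex 0.8 2.1 4.1
   vertex 0.1 3.6 3.1
   vertex 0.5 1.0 3.5
  endloop
 endfacet
 facet normal 0.121 0.589 0.799
  outer loop
   vertex 0.8 2.1 4.1
   vertex 4.5 3.1 2.8
   vertex 0.1 3.6 3.1
  endloop
 endfacet
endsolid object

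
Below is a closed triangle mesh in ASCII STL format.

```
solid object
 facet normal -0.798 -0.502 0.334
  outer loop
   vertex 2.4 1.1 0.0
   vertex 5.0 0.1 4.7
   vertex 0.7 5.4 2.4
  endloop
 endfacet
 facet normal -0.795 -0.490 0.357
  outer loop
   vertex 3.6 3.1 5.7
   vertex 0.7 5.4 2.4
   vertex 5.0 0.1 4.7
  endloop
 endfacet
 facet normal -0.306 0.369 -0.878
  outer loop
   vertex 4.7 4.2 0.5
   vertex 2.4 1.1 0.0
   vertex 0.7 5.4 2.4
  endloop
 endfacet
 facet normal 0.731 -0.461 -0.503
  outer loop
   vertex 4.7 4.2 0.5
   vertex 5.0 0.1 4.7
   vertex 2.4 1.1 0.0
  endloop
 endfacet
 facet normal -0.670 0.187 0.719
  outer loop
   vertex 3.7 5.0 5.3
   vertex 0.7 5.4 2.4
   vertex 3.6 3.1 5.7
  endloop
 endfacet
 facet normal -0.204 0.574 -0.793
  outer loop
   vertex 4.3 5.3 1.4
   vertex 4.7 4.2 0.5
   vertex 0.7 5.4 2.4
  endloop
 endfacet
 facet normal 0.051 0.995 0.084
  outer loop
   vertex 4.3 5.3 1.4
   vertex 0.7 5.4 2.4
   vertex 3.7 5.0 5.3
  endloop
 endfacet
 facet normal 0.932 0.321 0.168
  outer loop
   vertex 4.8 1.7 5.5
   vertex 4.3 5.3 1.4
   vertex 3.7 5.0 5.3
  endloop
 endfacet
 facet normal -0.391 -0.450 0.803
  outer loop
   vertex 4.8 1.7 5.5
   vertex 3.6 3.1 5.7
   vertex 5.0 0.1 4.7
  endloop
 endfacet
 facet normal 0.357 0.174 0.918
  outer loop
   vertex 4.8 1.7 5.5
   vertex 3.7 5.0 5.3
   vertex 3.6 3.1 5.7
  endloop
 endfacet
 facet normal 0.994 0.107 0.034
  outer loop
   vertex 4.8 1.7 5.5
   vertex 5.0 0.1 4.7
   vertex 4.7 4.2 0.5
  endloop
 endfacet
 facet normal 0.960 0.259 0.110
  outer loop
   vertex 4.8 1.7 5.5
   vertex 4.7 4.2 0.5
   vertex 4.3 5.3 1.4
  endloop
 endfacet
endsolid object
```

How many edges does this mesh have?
18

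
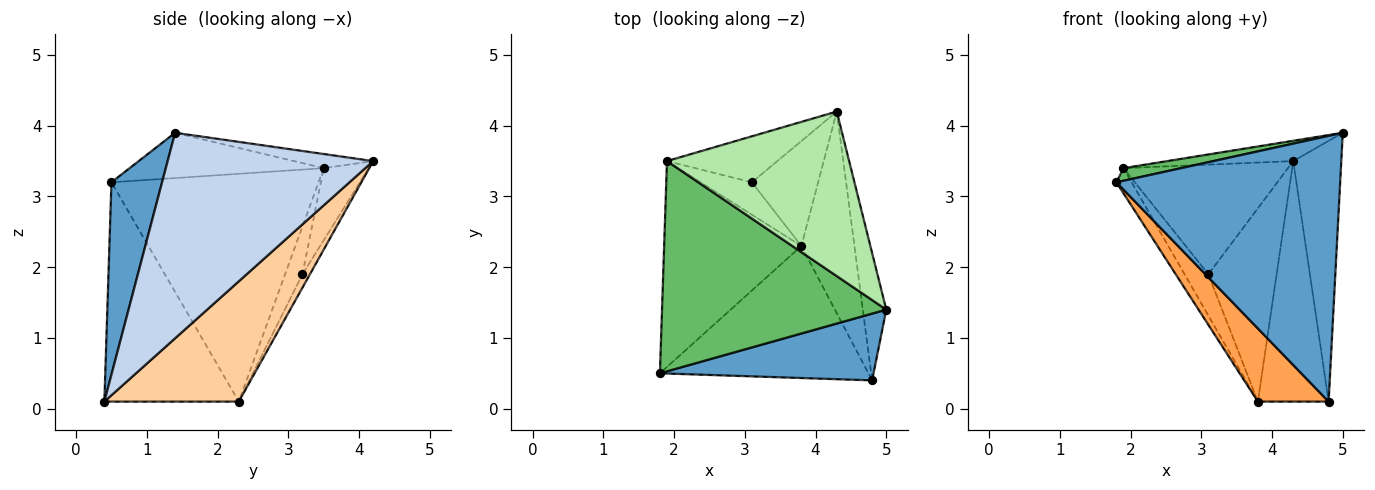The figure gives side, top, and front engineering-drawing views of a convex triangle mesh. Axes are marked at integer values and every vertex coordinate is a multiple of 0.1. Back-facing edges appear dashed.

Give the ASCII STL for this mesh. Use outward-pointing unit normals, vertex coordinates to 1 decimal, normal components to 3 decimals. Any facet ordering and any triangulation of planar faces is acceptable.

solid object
 facet normal 0.214 -0.947 0.238
  outer loop
   vertex 4.8 0.4 0.1
   vertex 5.0 1.4 3.9
   vertex 1.8 0.5 3.2
  endloop
 endfacet
 facet normal 0.968 0.226 -0.110
  outer loop
   vertex 4.8 0.4 0.1
   vertex 4.3 4.2 3.5
   vertex 5.0 1.4 3.9
  endloop
 endfacet
 facet normal -0.677 -0.356 -0.644
  outer loop
   vertex 3.8 2.3 0.1
   vertex 4.8 0.4 0.1
   vertex 1.8 0.5 3.2
  endloop
 endfacet
 facet normal 0.824 0.434 -0.364
  outer loop
   vertex 3.8 2.3 0.1
   vertex 4.3 4.2 3.5
   vertex 4.8 0.4 0.1
  endloop
 endfacet
 facet normal -0.198 -0.059 0.979
  outer loop
   vertex 1.9 3.5 3.4
   vertex 1.8 0.5 3.2
   vertex 5.0 1.4 3.9
  endloop
 endfacet
 facet normal -0.077 0.122 0.990
  outer loop
   vertex 1.9 3.5 3.4
   vertex 5.0 1.4 3.9
   vertex 4.3 4.2 3.5
  endloop
 endfacet
 facet normal -0.855 0.063 -0.515
  outer loop
   vertex 1.9 3.5 3.4
   vertex 3.8 2.3 0.1
   vertex 1.8 0.5 3.2
  endloop
 endfacet
 facet normal -0.096 0.875 -0.475
  outer loop
   vertex 3.1 3.2 1.9
   vertex 4.3 4.2 3.5
   vertex 3.8 2.3 0.1
  endloop
 endfacet
 facet normal -0.245 0.894 -0.375
  outer loop
   vertex 3.1 3.2 1.9
   vertex 1.9 3.5 3.4
   vertex 4.3 4.2 3.5
  endloop
 endfacet
 facet normal -0.498 0.682 -0.535
  outer loop
   vertex 3.1 3.2 1.9
   vertex 3.8 2.3 0.1
   vertex 1.9 3.5 3.4
  endloop
 endfacet
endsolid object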